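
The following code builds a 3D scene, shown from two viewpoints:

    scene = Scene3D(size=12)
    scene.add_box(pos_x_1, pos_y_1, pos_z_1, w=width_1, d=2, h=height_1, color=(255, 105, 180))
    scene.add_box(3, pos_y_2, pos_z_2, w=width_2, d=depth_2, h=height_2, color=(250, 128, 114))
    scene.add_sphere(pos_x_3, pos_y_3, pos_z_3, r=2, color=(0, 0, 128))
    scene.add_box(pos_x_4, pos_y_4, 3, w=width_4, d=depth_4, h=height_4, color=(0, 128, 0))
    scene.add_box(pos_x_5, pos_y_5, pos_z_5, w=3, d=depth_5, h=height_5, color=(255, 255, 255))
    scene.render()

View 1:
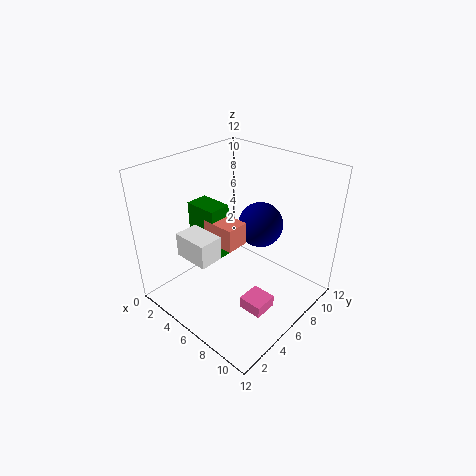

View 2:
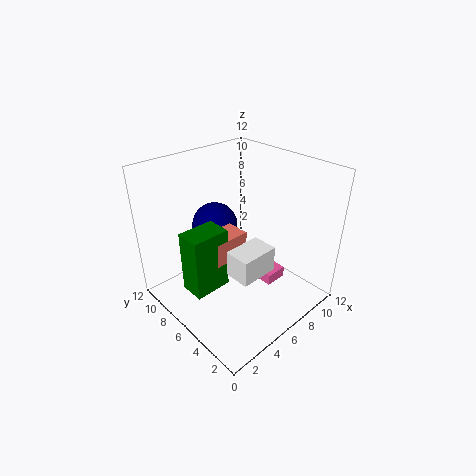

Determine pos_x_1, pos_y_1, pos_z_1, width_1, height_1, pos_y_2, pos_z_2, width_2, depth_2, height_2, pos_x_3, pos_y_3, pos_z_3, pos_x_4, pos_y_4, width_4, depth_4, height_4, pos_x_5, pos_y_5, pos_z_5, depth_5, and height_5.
pos_x_1 = 8, pos_y_1 = 4, pos_z_1 = 1, width_1 = 2, height_1 = 1, pos_y_2 = 5, pos_z_2 = 5, width_2 = 3, depth_2 = 2, height_2 = 2, pos_x_3 = 6, pos_y_3 = 9, pos_z_3 = 6, pos_x_4 = 1, pos_y_4 = 5, width_4 = 3, depth_4 = 2, height_4 = 5, pos_x_5 = 3, pos_y_5 = 2, pos_z_5 = 5, depth_5 = 2, height_5 = 2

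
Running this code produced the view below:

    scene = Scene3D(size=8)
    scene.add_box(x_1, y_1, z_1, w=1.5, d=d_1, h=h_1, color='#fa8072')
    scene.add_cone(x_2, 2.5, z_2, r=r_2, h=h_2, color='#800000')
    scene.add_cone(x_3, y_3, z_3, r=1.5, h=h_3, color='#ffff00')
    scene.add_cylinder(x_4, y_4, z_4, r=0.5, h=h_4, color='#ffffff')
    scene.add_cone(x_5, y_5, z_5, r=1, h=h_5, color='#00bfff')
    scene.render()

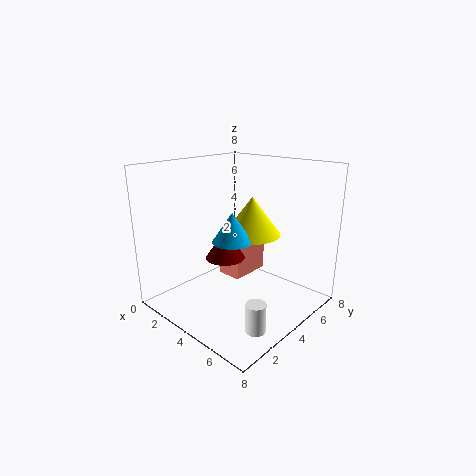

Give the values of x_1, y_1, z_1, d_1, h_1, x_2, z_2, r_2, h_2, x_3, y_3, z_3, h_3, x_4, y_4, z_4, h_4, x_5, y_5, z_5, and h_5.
x_1 = 2
y_1 = 4.5
z_1 = 1
d_1 = 2.5
h_1 = 2.5
x_2 = 4.5
z_2 = 3.5
r_2 = 1
h_2 = 1.5
x_3 = 5
y_3 = 4
z_3 = 4.5
h_3 = 2
x_4 = 7
y_4 = 2
z_4 = 0.5
h_4 = 1.5
x_5 = 5
y_5 = 2.5
z_5 = 4.5
h_5 = 1.5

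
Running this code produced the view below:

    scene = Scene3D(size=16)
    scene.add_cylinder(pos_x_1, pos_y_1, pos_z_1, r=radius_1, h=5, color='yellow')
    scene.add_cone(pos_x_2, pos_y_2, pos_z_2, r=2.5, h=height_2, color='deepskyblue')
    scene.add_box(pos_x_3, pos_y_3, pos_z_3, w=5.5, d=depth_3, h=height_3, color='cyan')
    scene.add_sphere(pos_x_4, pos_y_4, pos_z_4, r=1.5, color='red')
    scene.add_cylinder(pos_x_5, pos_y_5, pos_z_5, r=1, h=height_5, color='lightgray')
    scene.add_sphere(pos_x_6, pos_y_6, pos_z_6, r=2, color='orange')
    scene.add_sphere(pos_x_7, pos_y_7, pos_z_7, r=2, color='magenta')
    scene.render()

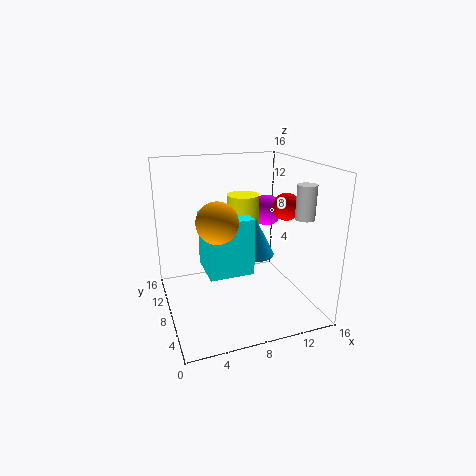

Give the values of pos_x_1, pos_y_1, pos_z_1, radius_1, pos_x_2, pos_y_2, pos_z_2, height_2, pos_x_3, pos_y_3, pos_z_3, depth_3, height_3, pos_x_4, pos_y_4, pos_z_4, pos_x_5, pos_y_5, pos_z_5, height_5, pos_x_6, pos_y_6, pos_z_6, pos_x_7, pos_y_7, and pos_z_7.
pos_x_1 = 10.5, pos_y_1 = 13, pos_z_1 = 6.5, radius_1 = 2, pos_x_2 = 11.5, pos_y_2 = 11.5, pos_z_2 = 4, height_2 = 5, pos_x_3 = 5, pos_y_3 = 9, pos_z_3 = 2.5, depth_3 = 5.5, height_3 = 7, pos_x_4 = 13, pos_y_4 = 6.5, pos_z_4 = 11.5, pos_x_5 = 13.5, pos_y_5 = 3.5, pos_z_5 = 11, height_5 = 3.5, pos_x_6 = 4.5, pos_y_6 = 4, pos_z_6 = 11.5, pos_x_7 = 14, pos_y_7 = 13.5, pos_z_7 = 9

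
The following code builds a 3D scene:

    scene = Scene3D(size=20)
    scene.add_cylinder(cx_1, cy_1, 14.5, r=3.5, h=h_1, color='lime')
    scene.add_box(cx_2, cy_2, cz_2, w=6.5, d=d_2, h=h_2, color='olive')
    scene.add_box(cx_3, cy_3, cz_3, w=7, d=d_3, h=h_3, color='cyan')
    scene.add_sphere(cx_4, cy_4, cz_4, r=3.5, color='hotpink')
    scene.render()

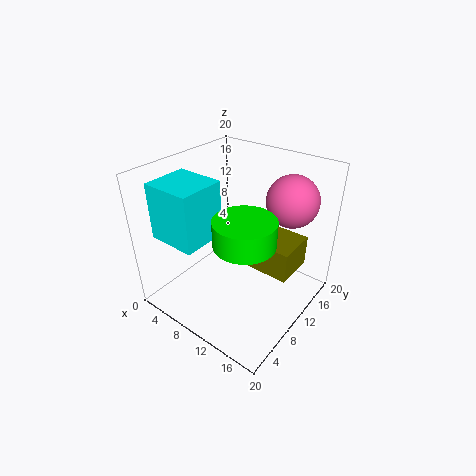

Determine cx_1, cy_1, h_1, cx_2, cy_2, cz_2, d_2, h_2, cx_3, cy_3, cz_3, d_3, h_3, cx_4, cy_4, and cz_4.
cx_1 = 15.5; cy_1 = 4; h_1 = 3; cx_2 = 10.5; cy_2 = 11.5; cz_2 = 4.5; d_2 = 6; h_2 = 4.5; cx_3 = 0.5; cy_3 = 3; cz_3 = 10; d_3 = 6.5; h_3 = 8; cx_4 = 15.5; cy_4 = 14.5; cz_4 = 15.5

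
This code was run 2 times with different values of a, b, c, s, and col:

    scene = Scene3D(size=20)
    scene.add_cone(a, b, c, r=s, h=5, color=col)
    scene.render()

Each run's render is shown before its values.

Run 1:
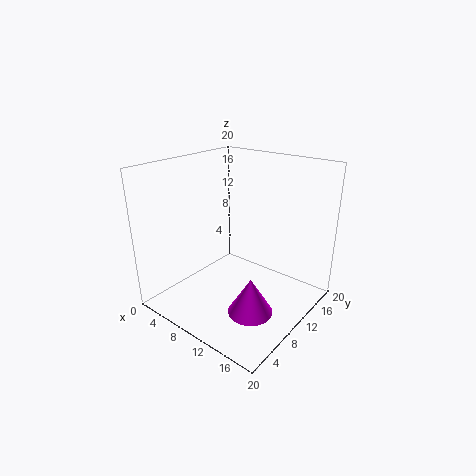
a = 14.5, b = 7, c = 1.5, s = 3, col = 'magenta'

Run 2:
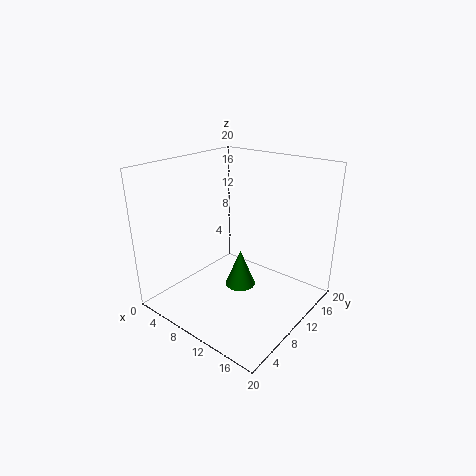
a = 12, b = 8, c = 4.5, s = 2, col = 'green'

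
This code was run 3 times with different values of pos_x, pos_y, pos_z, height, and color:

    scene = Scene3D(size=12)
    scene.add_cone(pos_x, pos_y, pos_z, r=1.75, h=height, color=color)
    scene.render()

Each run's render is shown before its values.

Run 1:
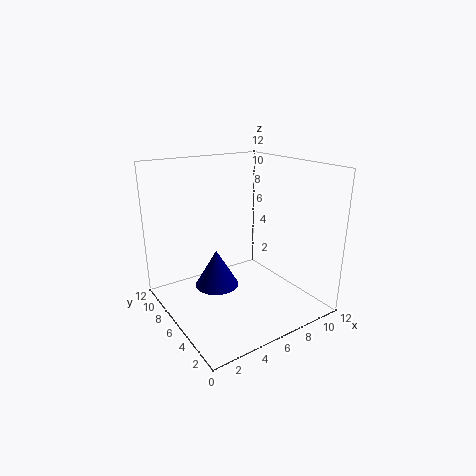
pos_x = 3.75; pos_y = 5.75; pos_z = 2.5; height = 3; color = 'navy'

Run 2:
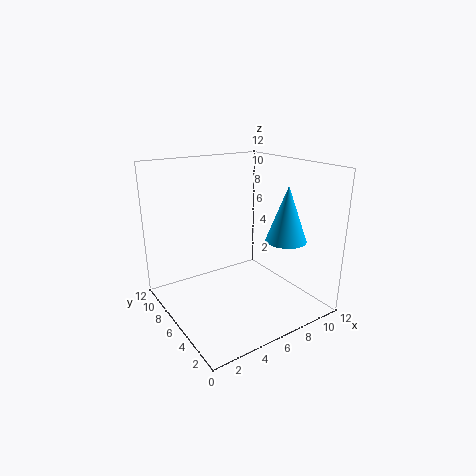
pos_x = 9.75; pos_y = 4.25; pos_z = 5.5; height = 4.75; color = 'deepskyblue'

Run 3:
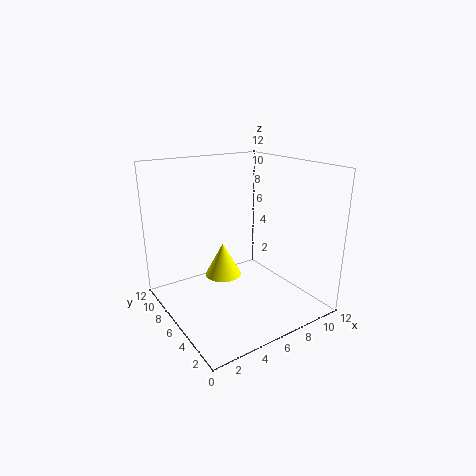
pos_x = 6.75; pos_y = 9.75; pos_z = 0.75; height = 3.25; color = 'yellow'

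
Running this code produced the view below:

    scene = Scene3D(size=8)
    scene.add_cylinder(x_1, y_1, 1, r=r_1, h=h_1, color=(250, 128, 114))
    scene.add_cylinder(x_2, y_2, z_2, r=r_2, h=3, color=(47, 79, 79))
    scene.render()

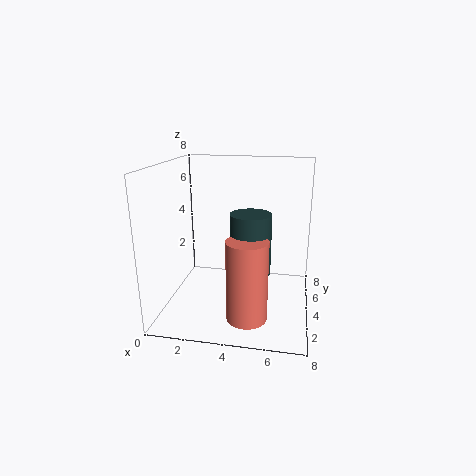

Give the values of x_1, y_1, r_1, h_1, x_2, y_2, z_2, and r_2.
x_1 = 5
y_1 = 1
r_1 = 1
h_1 = 4
x_2 = 5
y_2 = 2
z_2 = 3
r_2 = 1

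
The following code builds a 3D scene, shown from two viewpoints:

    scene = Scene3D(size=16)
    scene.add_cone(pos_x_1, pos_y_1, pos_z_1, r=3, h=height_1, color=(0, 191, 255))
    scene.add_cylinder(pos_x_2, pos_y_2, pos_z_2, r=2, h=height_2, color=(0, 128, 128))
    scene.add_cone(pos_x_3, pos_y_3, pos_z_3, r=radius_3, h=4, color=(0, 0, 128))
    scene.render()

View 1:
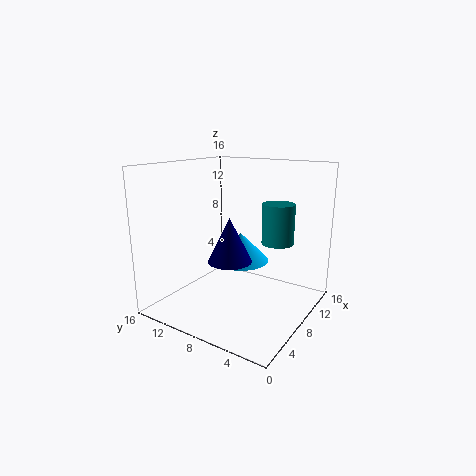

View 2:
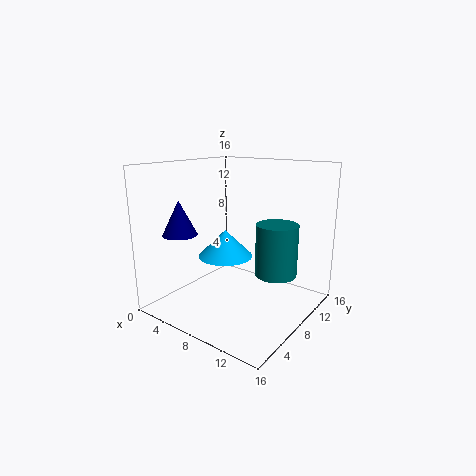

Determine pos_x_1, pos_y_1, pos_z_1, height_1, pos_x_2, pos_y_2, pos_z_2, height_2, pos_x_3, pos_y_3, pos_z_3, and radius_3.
pos_x_1 = 7, pos_y_1 = 7, pos_z_1 = 6, height_1 = 3, pos_x_2 = 14, pos_y_2 = 6, pos_z_2 = 6, height_2 = 5, pos_x_3 = 2, pos_y_3 = 5, pos_z_3 = 8, radius_3 = 2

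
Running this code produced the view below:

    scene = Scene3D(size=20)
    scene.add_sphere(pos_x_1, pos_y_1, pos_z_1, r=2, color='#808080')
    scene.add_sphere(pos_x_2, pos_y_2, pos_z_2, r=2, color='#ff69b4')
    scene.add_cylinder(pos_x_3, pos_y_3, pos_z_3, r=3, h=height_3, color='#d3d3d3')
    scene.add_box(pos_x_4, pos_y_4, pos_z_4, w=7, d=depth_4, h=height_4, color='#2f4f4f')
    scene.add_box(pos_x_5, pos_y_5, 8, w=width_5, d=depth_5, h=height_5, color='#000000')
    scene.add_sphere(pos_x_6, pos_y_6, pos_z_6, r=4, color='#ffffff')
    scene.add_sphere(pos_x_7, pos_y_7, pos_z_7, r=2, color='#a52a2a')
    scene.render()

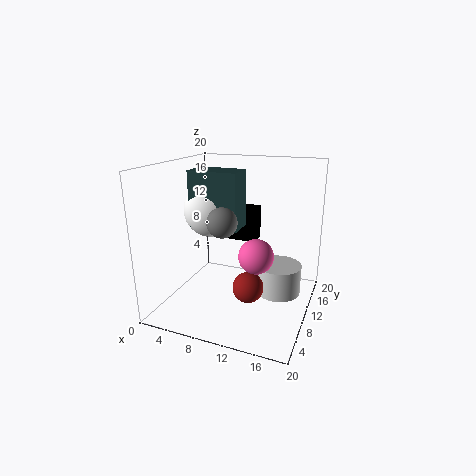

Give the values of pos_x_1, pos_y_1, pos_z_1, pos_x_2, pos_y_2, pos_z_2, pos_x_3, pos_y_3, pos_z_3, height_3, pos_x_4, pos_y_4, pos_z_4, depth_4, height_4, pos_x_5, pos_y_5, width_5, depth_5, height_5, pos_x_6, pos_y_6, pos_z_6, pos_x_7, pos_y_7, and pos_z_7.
pos_x_1 = 9
pos_y_1 = 7
pos_z_1 = 13
pos_x_2 = 15
pos_y_2 = 3
pos_z_2 = 11
pos_x_3 = 16
pos_y_3 = 10
pos_z_3 = 3
height_3 = 4
pos_x_4 = 3
pos_y_4 = 9
pos_z_4 = 11
depth_4 = 4
height_4 = 8
pos_x_5 = 6
pos_y_5 = 14
width_5 = 5
depth_5 = 3
height_5 = 5
pos_x_6 = 5
pos_y_6 = 12
pos_z_6 = 13
pos_x_7 = 13
pos_y_7 = 6
pos_z_7 = 5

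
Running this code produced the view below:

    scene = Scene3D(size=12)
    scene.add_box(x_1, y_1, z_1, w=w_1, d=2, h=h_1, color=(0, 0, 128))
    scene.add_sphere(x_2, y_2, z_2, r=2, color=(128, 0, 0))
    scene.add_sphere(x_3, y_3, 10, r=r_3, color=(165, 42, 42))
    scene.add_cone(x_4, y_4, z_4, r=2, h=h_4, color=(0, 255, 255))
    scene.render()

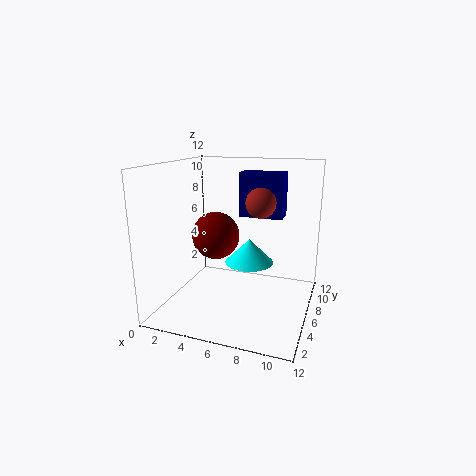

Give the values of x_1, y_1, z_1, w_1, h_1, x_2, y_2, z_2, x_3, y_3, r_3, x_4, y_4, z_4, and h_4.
x_1 = 5; y_1 = 9; z_1 = 7; w_1 = 4; h_1 = 4; x_2 = 4; y_2 = 6; z_2 = 6; x_3 = 9; y_3 = 2; r_3 = 1; x_4 = 7; y_4 = 6; z_4 = 4; h_4 = 2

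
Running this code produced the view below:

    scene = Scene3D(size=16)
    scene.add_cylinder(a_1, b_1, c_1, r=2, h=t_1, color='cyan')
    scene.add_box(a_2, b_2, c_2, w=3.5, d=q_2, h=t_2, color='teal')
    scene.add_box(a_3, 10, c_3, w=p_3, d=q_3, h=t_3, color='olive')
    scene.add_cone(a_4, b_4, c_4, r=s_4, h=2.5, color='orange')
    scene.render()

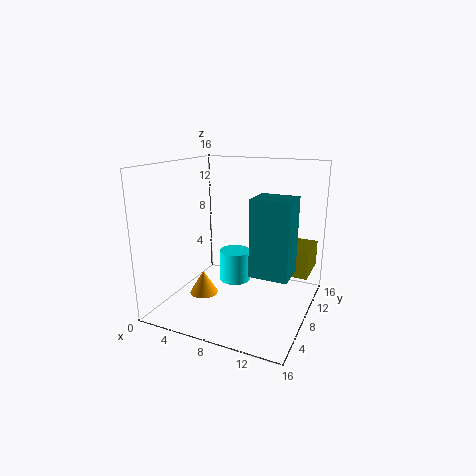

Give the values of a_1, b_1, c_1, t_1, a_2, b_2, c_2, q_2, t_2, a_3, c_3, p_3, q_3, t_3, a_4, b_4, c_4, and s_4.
a_1 = 5.5, b_1 = 12.5, c_1 = 0.5, t_1 = 4, a_2 = 12, b_2 = 1.5, c_2 = 7, q_2 = 3, t_2 = 7, a_3 = 10.5, c_3 = 3.5, p_3 = 5, q_3 = 5, t_3 = 3, a_4 = 5.5, b_4 = 4.5, c_4 = 2.5, s_4 = 1.5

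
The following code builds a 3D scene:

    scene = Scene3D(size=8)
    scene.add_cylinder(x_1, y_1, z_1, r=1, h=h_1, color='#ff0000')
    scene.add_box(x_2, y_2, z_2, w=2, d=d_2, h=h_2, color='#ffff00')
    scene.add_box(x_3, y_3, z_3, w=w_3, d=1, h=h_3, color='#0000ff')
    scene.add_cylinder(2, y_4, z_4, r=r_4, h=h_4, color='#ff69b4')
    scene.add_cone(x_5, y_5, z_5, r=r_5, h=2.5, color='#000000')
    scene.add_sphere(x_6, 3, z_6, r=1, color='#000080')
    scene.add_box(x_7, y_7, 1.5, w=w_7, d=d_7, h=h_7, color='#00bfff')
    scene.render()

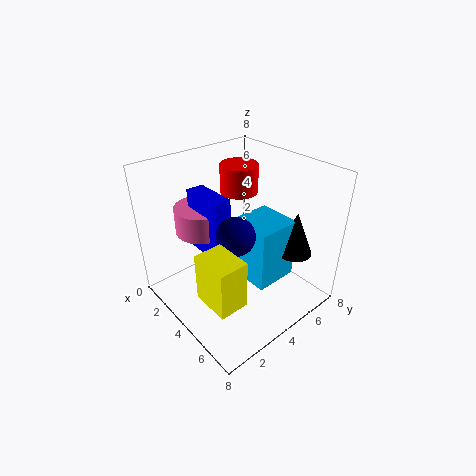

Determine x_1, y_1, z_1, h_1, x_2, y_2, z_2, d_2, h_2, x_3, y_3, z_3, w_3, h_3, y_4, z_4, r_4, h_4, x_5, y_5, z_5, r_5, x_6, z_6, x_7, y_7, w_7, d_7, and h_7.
x_1 = 3.5
y_1 = 4.5
z_1 = 6.5
h_1 = 1.5
x_2 = 5
y_2 = 0.5
z_2 = 2.5
d_2 = 1.5
h_2 = 2.5
x_3 = 1.5
y_3 = 2.5
z_3 = 3
w_3 = 2.5
h_3 = 3.5
y_4 = 3
z_4 = 4
r_4 = 1.5
h_4 = 1.5
x_5 = 6
y_5 = 6.5
z_5 = 3
r_5 = 1
x_6 = 5
z_6 = 5
x_7 = 3.5
y_7 = 4
w_7 = 2.5
d_7 = 2.5
h_7 = 3.5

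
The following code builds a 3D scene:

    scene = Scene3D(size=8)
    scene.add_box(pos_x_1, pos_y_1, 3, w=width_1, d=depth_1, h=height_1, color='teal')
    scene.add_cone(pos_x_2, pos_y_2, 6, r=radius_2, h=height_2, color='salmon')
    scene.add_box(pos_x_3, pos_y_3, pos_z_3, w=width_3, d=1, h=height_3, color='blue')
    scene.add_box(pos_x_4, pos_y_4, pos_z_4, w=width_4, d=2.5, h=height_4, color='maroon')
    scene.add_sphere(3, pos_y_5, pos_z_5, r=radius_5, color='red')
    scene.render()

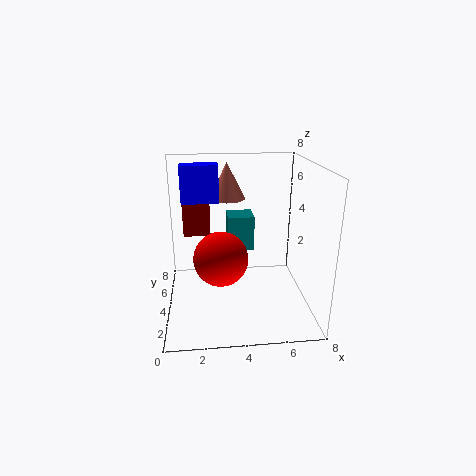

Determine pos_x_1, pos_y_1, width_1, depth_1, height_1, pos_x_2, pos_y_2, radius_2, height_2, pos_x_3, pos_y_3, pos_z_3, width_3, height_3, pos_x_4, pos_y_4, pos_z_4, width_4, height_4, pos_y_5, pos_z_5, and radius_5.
pos_x_1 = 3.5, pos_y_1 = 4.5, width_1 = 1.5, depth_1 = 1.5, height_1 = 2, pos_x_2 = 3.5, pos_y_2 = 5, radius_2 = 1, height_2 = 2, pos_x_3 = 1, pos_y_3 = 4, pos_z_3 = 6, width_3 = 2, height_3 = 2, pos_x_4 = 1, pos_y_4 = 4.5, pos_z_4 = 4, width_4 = 1.5, height_4 = 2.5, pos_y_5 = 3.5, pos_z_5 = 3, radius_5 = 1.5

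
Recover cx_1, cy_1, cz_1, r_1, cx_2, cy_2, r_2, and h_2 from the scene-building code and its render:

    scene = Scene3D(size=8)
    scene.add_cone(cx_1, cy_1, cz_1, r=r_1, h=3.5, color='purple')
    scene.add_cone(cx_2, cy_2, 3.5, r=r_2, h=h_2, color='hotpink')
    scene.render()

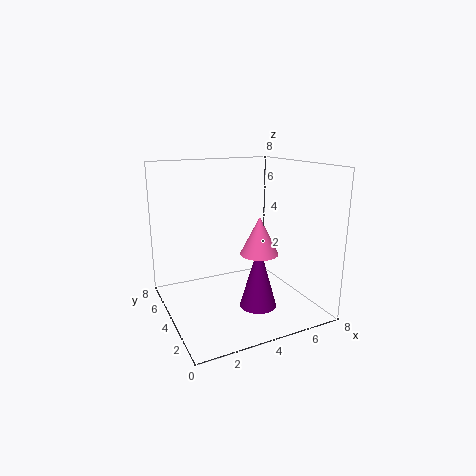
cx_1 = 4.5, cy_1 = 2.5, cz_1 = 0.5, r_1 = 1, cx_2 = 4.5, cy_2 = 2.5, r_2 = 1, h_2 = 2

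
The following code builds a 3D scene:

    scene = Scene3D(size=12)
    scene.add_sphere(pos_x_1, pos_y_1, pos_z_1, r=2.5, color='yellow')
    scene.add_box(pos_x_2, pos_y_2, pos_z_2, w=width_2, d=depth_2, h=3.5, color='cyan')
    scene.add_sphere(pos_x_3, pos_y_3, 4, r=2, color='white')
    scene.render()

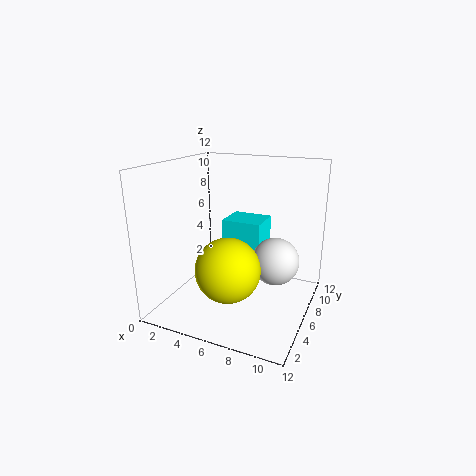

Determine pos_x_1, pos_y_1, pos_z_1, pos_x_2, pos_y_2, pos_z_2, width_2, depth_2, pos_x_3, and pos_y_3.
pos_x_1 = 6.5; pos_y_1 = 3; pos_z_1 = 4.5; pos_x_2 = 4; pos_y_2 = 7; pos_z_2 = 3.5; width_2 = 3.5; depth_2 = 3; pos_x_3 = 9; pos_y_3 = 7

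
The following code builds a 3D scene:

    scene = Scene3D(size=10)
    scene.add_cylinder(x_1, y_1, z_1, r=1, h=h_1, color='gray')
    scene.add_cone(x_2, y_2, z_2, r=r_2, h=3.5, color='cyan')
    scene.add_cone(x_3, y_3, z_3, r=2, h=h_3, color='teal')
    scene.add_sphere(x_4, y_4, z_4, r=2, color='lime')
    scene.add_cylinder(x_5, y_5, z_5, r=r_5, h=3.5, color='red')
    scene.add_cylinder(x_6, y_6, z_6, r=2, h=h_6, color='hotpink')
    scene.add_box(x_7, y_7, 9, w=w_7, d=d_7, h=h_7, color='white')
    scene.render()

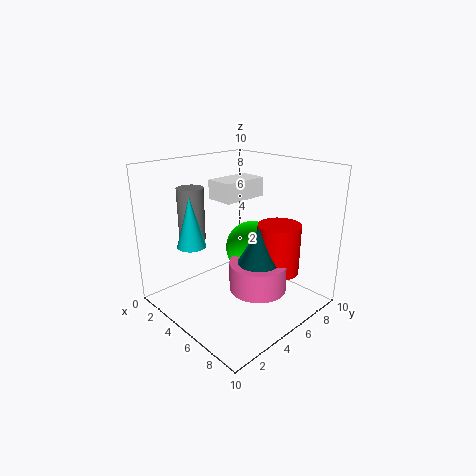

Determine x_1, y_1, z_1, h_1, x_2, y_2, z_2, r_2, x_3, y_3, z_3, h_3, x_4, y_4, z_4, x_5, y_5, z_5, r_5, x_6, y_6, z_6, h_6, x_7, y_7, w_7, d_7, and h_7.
x_1 = 1
y_1 = 4
z_1 = 4
h_1 = 4
x_2 = 3
y_2 = 2.5
z_2 = 4.5
r_2 = 1
x_3 = 6.5
y_3 = 5.5
z_3 = 2.5
h_3 = 3.5
x_4 = 4.5
y_4 = 7
z_4 = 3.5
x_5 = 7
y_5 = 7
z_5 = 2.5
r_5 = 1.5
x_6 = 6.5
y_6 = 5.5
z_6 = 1.5
h_6 = 2
x_7 = 7
y_7 = 1
w_7 = 1.5
d_7 = 2.5
h_7 = 1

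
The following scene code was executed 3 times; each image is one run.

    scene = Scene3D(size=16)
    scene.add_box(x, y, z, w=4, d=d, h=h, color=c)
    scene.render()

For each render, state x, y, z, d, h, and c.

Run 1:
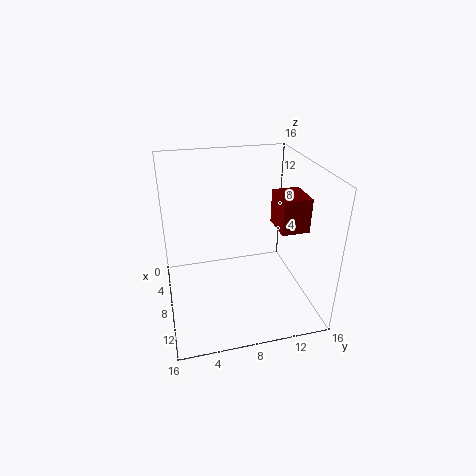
x = 5.25; y = 12.75; z = 8.25; d = 3.25; h = 4; c = 'maroon'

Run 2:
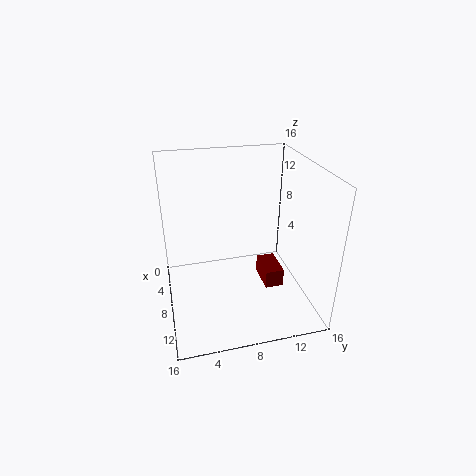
x = 4.25; y = 11.5; z = 0.5; d = 2.25; h = 2.25; c = 'maroon'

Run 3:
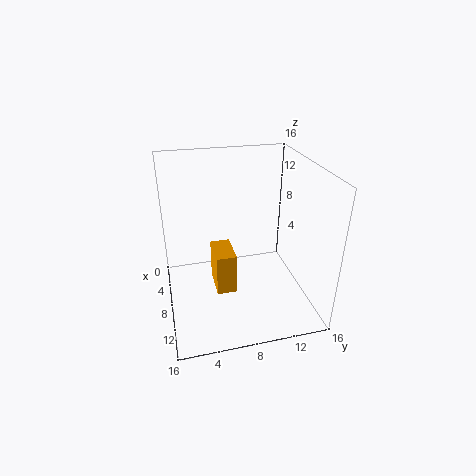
x = 5.5; y = 5.25; z = 1.75; d = 2.25; h = 4.75; c = 'orange'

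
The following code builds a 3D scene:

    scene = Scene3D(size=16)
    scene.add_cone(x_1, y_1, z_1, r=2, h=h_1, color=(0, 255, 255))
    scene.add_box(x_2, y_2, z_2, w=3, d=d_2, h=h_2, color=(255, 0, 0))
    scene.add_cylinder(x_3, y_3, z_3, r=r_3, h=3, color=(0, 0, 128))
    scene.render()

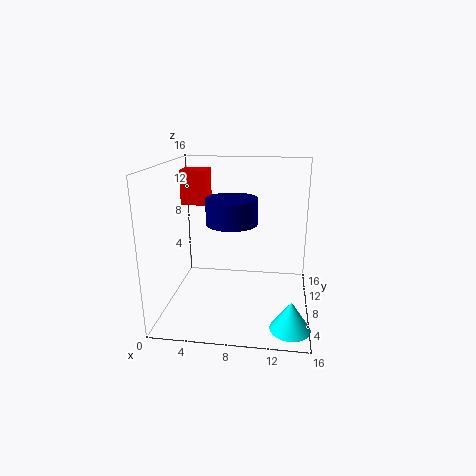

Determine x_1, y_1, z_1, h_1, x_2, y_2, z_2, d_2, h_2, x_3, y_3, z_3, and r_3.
x_1 = 14
y_1 = 2
z_1 = 1
h_1 = 3
x_2 = 1
y_2 = 10
z_2 = 11
d_2 = 3
h_2 = 4
x_3 = 7
y_3 = 10
z_3 = 9
r_3 = 3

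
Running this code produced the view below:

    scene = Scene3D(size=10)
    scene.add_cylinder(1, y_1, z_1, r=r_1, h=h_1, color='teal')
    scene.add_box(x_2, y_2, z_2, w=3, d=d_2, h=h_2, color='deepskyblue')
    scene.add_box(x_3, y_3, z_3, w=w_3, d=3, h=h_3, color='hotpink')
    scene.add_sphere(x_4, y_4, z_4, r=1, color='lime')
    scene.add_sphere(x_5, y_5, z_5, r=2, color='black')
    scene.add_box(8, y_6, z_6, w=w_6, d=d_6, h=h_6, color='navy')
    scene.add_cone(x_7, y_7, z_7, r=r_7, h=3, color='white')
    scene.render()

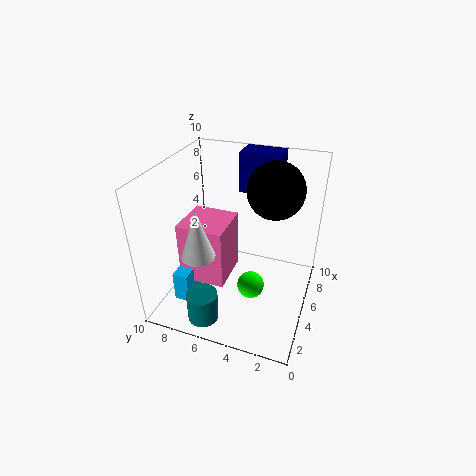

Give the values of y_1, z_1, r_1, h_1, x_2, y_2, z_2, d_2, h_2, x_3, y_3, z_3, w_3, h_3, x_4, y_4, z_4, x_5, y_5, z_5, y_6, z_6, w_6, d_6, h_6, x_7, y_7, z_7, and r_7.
y_1 = 6, z_1 = 1, r_1 = 1, h_1 = 2, x_2 = 1, y_2 = 7, z_2 = 2, d_2 = 1, h_2 = 2, x_3 = 2, y_3 = 5, z_3 = 3, w_3 = 3, h_3 = 4, x_4 = 5, y_4 = 4, z_4 = 1, x_5 = 7, y_5 = 3, z_5 = 8, y_6 = 3, z_6 = 7, w_6 = 2, d_6 = 3, h_6 = 3, x_7 = 1, y_7 = 6, z_7 = 6, r_7 = 1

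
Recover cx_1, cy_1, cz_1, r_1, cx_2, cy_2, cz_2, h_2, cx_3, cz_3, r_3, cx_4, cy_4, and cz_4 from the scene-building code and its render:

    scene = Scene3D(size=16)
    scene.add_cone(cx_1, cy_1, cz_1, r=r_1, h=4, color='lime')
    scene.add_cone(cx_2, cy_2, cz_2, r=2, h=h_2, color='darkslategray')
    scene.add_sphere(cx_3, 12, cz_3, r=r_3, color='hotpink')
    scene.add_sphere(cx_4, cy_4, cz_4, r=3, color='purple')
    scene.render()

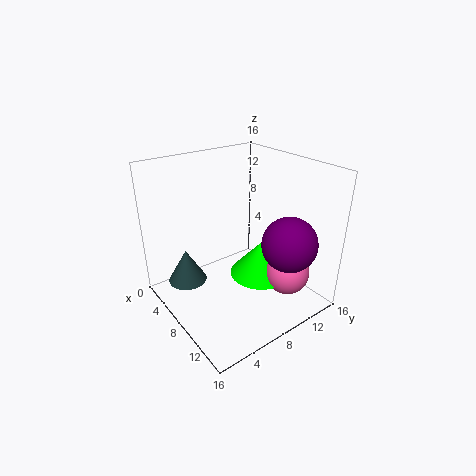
cx_1 = 9
cy_1 = 10.5
cz_1 = 3
r_1 = 3.5
cx_2 = 7
cy_2 = 2
cz_2 = 4.5
h_2 = 3.5
cx_3 = 12
cz_3 = 4
r_3 = 2.5
cx_4 = 12.5
cy_4 = 11.5
cz_4 = 8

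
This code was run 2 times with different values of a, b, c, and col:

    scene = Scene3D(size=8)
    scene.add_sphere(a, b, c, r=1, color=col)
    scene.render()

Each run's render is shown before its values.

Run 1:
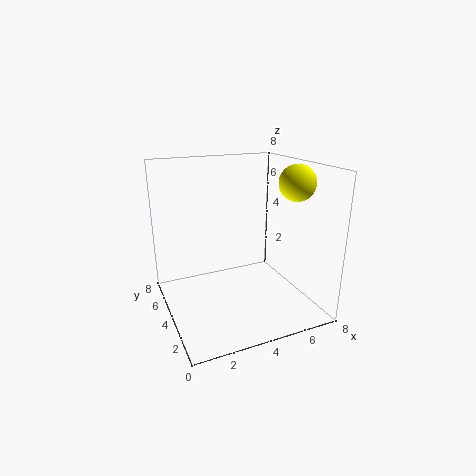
a = 7; b = 3; c = 7; col = 'yellow'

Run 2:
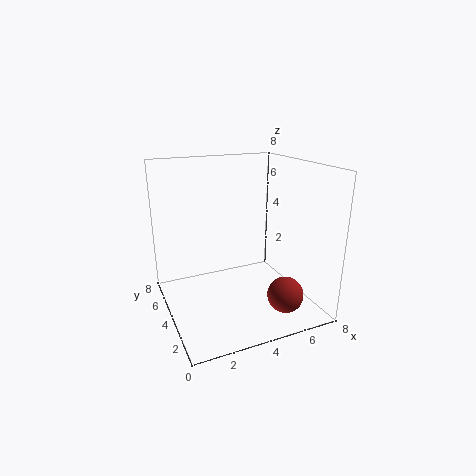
a = 6; b = 2; c = 1; col = 'brown'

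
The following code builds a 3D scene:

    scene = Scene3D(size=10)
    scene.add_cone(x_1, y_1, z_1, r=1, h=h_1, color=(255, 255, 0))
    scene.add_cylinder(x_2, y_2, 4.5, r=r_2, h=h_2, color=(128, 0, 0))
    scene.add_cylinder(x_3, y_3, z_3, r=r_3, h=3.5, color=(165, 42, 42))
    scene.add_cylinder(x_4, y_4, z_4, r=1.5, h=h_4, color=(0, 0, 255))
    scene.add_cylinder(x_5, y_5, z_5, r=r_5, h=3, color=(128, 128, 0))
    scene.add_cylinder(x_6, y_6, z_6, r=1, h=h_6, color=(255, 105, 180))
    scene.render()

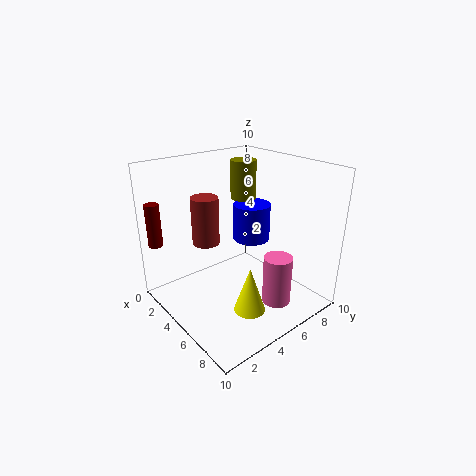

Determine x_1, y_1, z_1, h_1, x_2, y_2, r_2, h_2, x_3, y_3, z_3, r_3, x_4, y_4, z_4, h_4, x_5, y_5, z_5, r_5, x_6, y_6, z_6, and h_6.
x_1 = 8; y_1 = 3.5; z_1 = 1.5; h_1 = 3; x_2 = 1.5; y_2 = 0.5; r_2 = 0.5; h_2 = 3; x_3 = 2.5; y_3 = 4; z_3 = 4; r_3 = 1; x_4 = 2.5; y_4 = 8.5; z_4 = 3; h_4 = 3; x_5 = 2; y_5 = 8; z_5 = 6.5; r_5 = 1; x_6 = 7.5; y_6 = 6.5; z_6 = 0.5; h_6 = 3.5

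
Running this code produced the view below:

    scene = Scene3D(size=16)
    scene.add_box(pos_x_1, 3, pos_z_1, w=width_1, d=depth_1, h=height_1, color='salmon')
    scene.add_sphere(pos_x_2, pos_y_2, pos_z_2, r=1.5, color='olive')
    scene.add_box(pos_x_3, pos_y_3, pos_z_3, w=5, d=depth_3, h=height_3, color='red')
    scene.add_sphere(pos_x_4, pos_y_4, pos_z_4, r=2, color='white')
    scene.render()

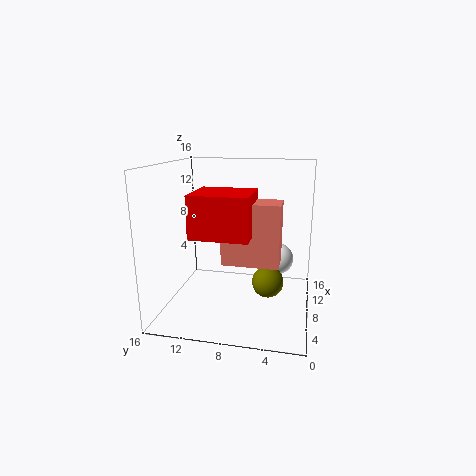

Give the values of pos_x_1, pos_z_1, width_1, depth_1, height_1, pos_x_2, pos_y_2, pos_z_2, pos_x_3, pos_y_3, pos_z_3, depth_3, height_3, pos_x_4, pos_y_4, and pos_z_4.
pos_x_1 = 2.5, pos_z_1 = 7, width_1 = 3, depth_1 = 5.5, height_1 = 6, pos_x_2 = 3, pos_y_2 = 4, pos_z_2 = 5.5, pos_x_3 = 0.5, pos_y_3 = 5.5, pos_z_3 = 10, depth_3 = 5.5, height_3 = 4, pos_x_4 = 14, pos_y_4 = 4, pos_z_4 = 3.5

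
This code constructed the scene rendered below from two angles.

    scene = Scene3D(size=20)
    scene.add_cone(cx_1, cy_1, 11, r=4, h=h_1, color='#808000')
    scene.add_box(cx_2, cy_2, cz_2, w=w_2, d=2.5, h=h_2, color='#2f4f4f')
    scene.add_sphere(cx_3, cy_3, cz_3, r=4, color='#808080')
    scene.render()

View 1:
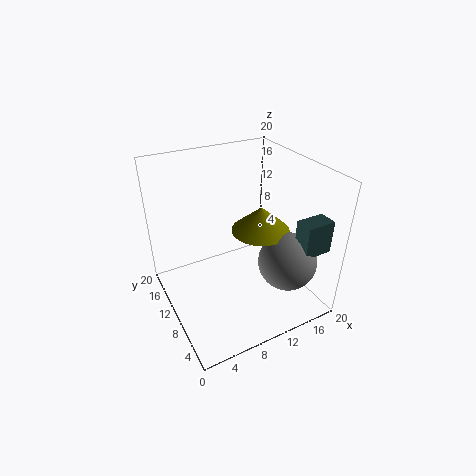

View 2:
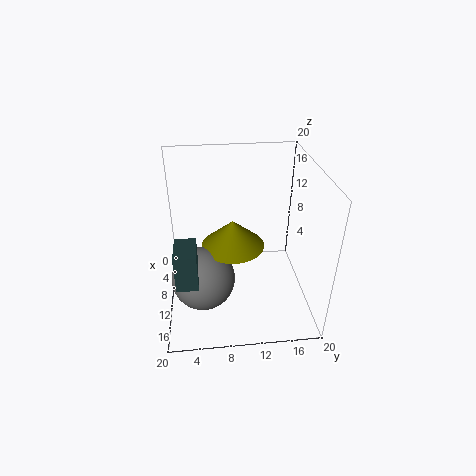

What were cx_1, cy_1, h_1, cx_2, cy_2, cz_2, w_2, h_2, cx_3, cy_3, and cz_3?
cx_1 = 13; cy_1 = 9; h_1 = 3.5; cx_2 = 15.5; cy_2 = 2; cz_2 = 9.5; w_2 = 4; h_2 = 4.5; cx_3 = 15; cy_3 = 5; cz_3 = 7.5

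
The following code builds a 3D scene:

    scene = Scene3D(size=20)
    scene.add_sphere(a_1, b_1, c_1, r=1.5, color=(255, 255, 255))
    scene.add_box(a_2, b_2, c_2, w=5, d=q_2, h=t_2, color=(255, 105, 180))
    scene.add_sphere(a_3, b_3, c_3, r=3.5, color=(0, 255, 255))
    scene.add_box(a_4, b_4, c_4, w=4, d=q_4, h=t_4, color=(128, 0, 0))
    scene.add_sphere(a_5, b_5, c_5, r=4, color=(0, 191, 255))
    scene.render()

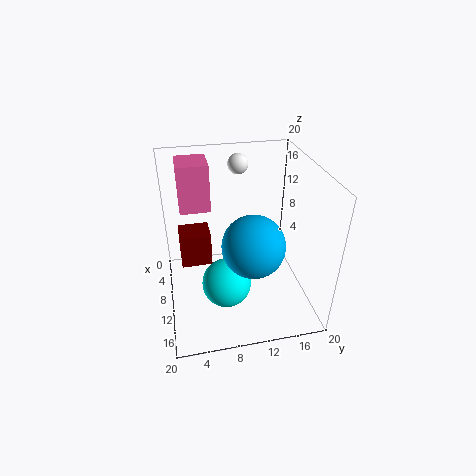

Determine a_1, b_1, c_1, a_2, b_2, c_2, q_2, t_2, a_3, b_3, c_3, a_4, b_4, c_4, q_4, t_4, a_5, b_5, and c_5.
a_1 = 3
b_1 = 11.5
c_1 = 18
a_2 = 0.5
b_2 = 2.5
c_2 = 12
q_2 = 4.5
t_2 = 7
a_3 = 11.5
b_3 = 8
c_3 = 3.5
a_4 = 4
b_4 = 2
c_4 = 4.5
q_4 = 4.5
t_4 = 5
a_5 = 14.5
b_5 = 11
c_5 = 11.5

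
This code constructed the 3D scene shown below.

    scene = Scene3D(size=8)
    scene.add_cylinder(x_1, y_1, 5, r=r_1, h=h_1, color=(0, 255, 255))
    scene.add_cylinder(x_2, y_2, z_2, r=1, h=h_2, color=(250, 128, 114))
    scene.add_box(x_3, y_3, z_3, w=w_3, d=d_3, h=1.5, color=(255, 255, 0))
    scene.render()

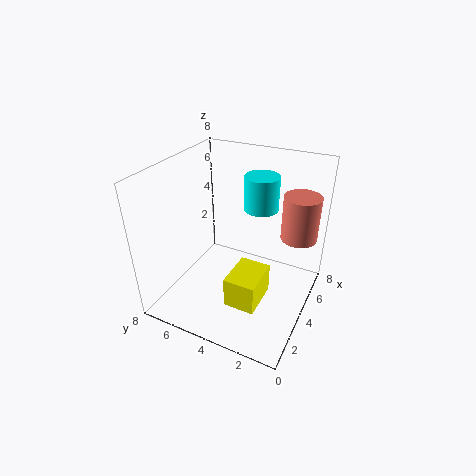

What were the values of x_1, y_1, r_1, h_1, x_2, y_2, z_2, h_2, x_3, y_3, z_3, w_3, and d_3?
x_1 = 6
y_1 = 3.5
r_1 = 1
h_1 = 2
x_2 = 5.5
y_2 = 1
z_2 = 4
h_2 = 2.5
x_3 = 0.5
y_3 = 1.5
z_3 = 2.5
w_3 = 2
d_3 = 1.5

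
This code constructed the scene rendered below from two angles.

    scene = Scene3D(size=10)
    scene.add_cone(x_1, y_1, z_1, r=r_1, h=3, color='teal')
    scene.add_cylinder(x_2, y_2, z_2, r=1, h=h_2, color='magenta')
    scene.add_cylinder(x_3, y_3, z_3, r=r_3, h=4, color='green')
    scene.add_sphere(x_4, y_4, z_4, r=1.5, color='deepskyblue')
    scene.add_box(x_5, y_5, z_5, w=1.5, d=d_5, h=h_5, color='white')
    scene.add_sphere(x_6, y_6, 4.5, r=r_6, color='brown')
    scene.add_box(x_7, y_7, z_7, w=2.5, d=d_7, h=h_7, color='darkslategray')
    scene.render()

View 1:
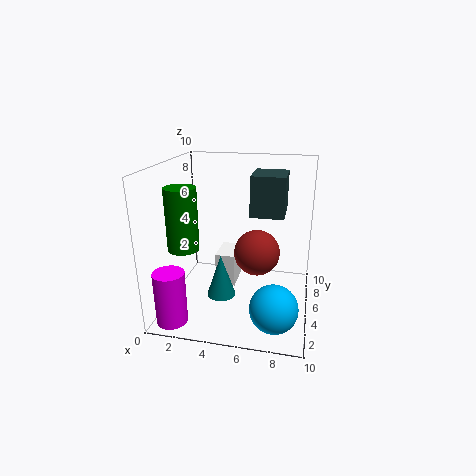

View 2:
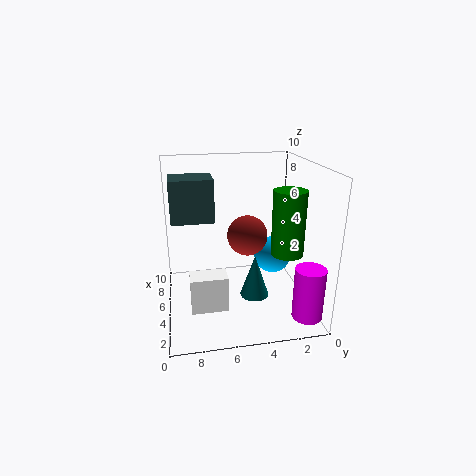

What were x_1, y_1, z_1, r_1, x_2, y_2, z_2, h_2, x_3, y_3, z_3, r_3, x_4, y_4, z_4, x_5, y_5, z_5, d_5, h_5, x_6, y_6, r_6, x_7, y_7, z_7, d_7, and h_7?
x_1 = 4, y_1 = 4, z_1 = 1, r_1 = 1, x_2 = 1.5, y_2 = 1, z_2 = 0.5, h_2 = 3.5, x_3 = 2, y_3 = 2.5, z_3 = 5, r_3 = 1, x_4 = 8, y_4 = 1.5, z_4 = 2, x_5 = 3, y_5 = 6, z_5 = 0.5, d_5 = 2.5, h_5 = 2.5, x_6 = 6.5, y_6 = 4, r_6 = 1.5, x_7 = 5.5, y_7 = 6.5, z_7 = 6, d_7 = 3, h_7 = 3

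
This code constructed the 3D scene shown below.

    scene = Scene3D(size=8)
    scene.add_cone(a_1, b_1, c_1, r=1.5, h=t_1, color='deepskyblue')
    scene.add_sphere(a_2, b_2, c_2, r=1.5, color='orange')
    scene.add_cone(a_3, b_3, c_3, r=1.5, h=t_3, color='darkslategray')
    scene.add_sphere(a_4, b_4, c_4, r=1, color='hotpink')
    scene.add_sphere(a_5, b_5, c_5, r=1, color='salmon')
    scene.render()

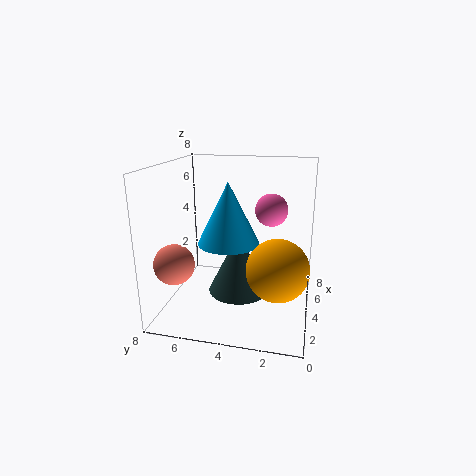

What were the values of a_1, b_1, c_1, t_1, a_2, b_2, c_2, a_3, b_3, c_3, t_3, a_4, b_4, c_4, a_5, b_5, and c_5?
a_1 = 2; b_1 = 4; c_1 = 4.5; t_1 = 3; a_2 = 1.5; b_2 = 1.5; c_2 = 3.5; a_3 = 2; b_3 = 3.5; c_3 = 2; t_3 = 3; a_4 = 6.5; b_4 = 2.5; c_4 = 5; a_5 = 1; b_5 = 6.5; c_5 = 3.5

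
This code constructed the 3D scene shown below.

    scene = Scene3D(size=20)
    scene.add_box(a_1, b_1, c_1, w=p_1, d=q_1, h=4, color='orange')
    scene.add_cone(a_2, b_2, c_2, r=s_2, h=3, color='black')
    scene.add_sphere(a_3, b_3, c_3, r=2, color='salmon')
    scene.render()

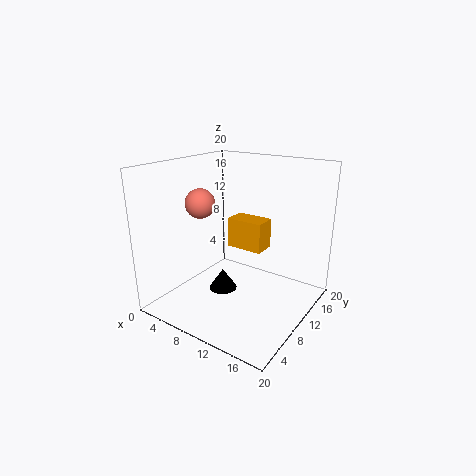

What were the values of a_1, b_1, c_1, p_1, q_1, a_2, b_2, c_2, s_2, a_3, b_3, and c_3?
a_1 = 9
b_1 = 9
c_1 = 9
p_1 = 5
q_1 = 3
a_2 = 8
b_2 = 9
c_2 = 2
s_2 = 2
a_3 = 6
b_3 = 7
c_3 = 15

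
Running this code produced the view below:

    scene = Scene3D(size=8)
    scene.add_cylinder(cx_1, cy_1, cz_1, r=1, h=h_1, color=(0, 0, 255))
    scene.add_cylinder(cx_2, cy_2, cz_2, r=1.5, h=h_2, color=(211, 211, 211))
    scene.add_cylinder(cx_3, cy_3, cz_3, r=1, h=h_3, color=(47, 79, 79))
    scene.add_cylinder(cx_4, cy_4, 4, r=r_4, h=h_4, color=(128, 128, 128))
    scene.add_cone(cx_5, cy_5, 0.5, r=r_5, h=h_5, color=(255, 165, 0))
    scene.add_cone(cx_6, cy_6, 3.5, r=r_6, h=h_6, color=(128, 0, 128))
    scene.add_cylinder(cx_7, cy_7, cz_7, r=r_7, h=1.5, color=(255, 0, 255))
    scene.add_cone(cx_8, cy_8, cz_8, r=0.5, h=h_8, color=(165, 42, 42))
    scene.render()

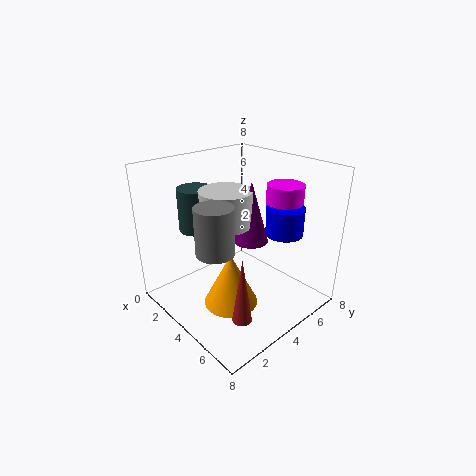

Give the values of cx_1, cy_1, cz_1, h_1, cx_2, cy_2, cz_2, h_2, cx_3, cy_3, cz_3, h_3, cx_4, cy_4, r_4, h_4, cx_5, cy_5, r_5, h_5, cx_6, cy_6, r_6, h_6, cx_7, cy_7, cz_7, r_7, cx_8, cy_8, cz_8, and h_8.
cx_1 = 6
cy_1 = 5.5
cz_1 = 4.5
h_1 = 1.5
cx_2 = 3
cy_2 = 4
cz_2 = 4.5
h_2 = 2
cx_3 = 1.5
cy_3 = 3
cz_3 = 4
h_3 = 2.5
cx_4 = 4.5
cy_4 = 2
r_4 = 1
h_4 = 2.5
cx_5 = 4.5
cy_5 = 3
r_5 = 1.5
h_5 = 3
cx_6 = 4
cy_6 = 5
r_6 = 1
h_6 = 3.5
cx_7 = 5.5
cy_7 = 6
cz_7 = 5.5
r_7 = 1
cx_8 = 6.5
cy_8 = 2
cz_8 = 1
h_8 = 3.5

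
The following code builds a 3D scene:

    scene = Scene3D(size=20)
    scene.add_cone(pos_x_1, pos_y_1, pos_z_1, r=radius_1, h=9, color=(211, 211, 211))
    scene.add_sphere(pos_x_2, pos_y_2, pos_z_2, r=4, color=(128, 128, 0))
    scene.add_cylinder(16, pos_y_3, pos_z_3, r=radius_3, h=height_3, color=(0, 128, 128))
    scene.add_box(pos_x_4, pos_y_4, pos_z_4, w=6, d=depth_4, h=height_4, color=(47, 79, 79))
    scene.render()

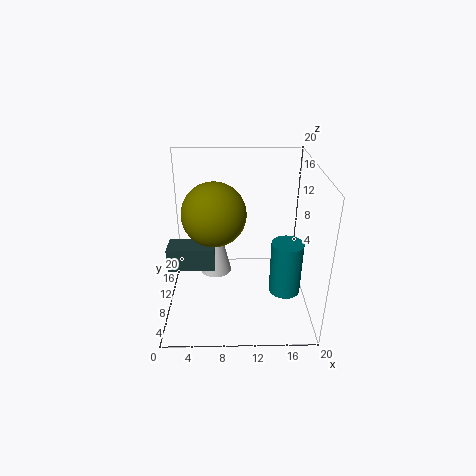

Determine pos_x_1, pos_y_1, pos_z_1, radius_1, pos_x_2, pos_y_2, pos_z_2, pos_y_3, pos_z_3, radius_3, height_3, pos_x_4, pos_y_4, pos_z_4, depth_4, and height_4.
pos_x_1 = 7; pos_y_1 = 7; pos_z_1 = 7; radius_1 = 2; pos_x_2 = 7; pos_y_2 = 7; pos_z_2 = 15; pos_y_3 = 5; pos_z_3 = 5; radius_3 = 2; height_3 = 7; pos_x_4 = 1; pos_y_4 = 5; pos_z_4 = 8; depth_4 = 3; height_4 = 3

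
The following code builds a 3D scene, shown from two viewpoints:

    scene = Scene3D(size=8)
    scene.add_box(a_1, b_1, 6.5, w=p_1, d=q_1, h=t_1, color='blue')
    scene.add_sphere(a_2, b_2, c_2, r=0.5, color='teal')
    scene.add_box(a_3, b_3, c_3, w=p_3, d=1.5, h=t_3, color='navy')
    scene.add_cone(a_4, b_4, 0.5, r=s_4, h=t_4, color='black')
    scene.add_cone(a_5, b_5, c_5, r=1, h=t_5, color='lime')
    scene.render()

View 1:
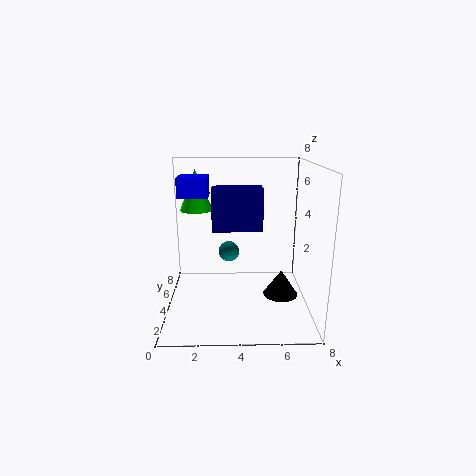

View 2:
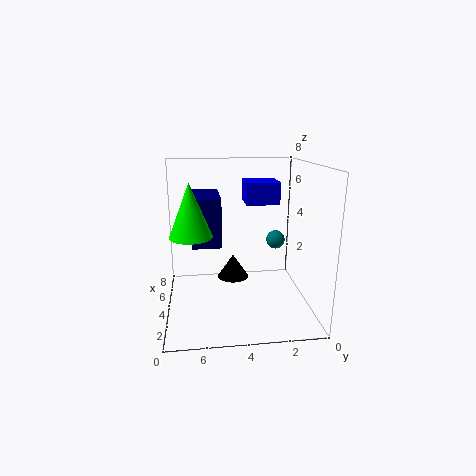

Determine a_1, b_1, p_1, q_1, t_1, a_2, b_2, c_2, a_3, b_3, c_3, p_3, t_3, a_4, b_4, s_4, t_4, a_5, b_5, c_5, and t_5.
a_1 = 1, b_1 = 2.5, p_1 = 1.5, q_1 = 1.5, t_1 = 1, a_2 = 3.5, b_2 = 2, c_2 = 4, a_3 = 2.5, b_3 = 5, c_3 = 4, p_3 = 3, t_3 = 2.5, a_4 = 6.5, b_4 = 4, s_4 = 1, t_4 = 1.5, a_5 = 1.5, b_5 = 6.5, c_5 = 5, t_5 = 2.5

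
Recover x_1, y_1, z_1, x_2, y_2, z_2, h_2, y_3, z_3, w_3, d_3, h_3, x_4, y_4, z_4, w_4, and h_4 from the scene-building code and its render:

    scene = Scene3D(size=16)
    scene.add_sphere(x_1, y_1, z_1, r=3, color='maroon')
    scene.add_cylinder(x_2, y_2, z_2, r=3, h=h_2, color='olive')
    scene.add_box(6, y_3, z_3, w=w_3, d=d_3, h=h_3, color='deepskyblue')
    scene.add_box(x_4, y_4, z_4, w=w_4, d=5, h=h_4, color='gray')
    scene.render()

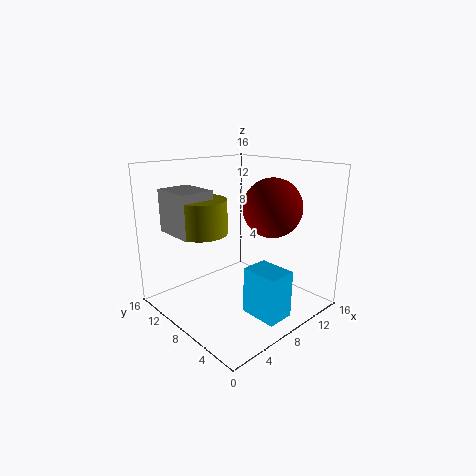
x_1 = 9, y_1 = 4, z_1 = 12, x_2 = 6, y_2 = 12, z_2 = 8, h_2 = 4, y_3 = 1, z_3 = 1, w_3 = 3, d_3 = 4, h_3 = 5, x_4 = 3, y_4 = 11, z_4 = 8, w_4 = 4, h_4 = 5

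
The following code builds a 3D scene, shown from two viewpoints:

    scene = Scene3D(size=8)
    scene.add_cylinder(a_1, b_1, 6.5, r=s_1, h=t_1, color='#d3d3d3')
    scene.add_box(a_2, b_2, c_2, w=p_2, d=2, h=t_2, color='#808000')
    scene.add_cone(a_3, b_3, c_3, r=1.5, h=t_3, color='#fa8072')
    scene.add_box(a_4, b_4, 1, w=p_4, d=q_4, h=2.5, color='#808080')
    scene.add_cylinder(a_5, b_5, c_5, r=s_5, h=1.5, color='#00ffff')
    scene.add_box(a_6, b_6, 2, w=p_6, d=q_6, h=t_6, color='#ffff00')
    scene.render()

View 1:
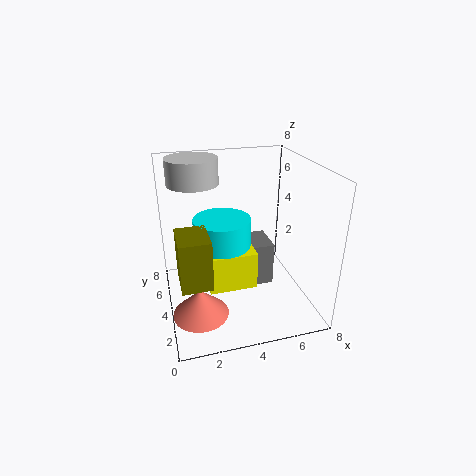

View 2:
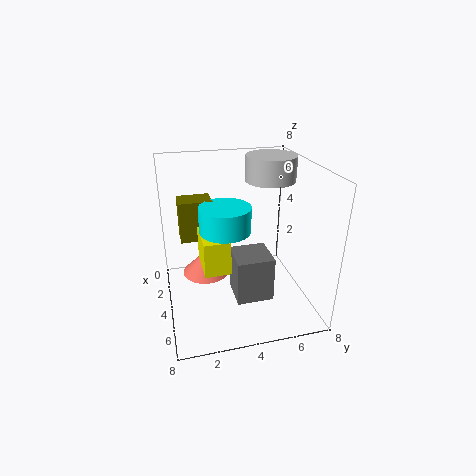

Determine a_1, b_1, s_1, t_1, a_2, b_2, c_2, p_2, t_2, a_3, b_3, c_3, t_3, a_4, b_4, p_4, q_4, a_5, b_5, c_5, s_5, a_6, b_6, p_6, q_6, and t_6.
a_1 = 2
b_1 = 6.5
s_1 = 1.5
t_1 = 1.5
a_2 = 0.5
b_2 = 1
c_2 = 3
p_2 = 1.5
t_2 = 2.5
a_3 = 1.5
b_3 = 2.5
c_3 = 0.5
t_3 = 1.5
a_4 = 4
b_4 = 3.5
p_4 = 2
q_4 = 2
a_5 = 3
b_5 = 3.5
c_5 = 4
s_5 = 1.5
a_6 = 2
b_6 = 2
p_6 = 2.5
q_6 = 1.5
t_6 = 2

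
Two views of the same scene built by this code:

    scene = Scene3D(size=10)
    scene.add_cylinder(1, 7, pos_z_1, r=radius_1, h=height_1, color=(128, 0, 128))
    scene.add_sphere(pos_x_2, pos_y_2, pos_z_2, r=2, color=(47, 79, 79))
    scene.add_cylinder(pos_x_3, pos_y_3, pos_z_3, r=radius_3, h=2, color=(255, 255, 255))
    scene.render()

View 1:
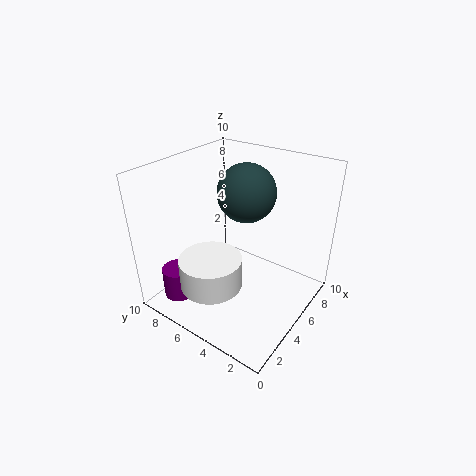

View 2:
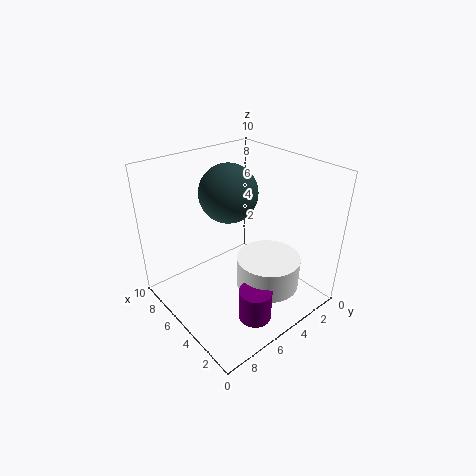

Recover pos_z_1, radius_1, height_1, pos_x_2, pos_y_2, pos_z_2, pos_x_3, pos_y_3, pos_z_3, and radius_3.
pos_z_1 = 2
radius_1 = 1
height_1 = 2
pos_x_2 = 6
pos_y_2 = 5
pos_z_2 = 8
pos_x_3 = 2
pos_y_3 = 5
pos_z_3 = 3
radius_3 = 2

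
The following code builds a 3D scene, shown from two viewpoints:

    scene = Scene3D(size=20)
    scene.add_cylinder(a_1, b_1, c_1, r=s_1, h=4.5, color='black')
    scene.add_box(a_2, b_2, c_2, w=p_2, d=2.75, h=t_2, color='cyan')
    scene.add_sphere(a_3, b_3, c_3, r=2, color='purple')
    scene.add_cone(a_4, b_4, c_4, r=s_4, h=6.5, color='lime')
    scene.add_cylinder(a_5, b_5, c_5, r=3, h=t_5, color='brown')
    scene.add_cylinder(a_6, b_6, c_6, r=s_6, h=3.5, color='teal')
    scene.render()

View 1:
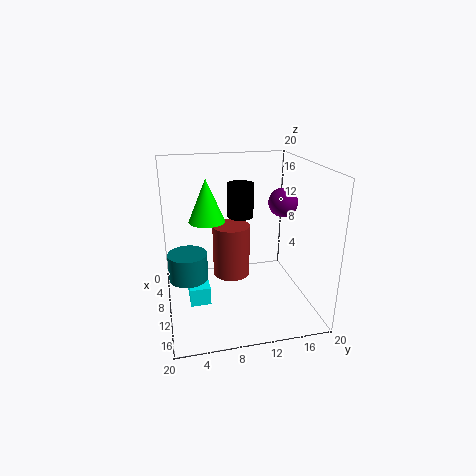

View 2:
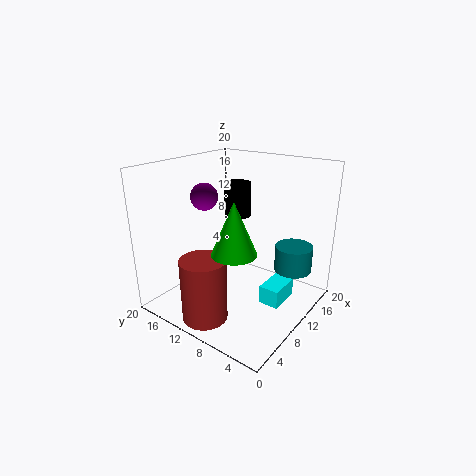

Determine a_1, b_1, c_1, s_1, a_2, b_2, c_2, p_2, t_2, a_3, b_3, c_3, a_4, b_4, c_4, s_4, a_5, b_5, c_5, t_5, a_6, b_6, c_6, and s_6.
a_1 = 10.25
b_1 = 10.25
c_1 = 13.25
s_1 = 1.75
a_2 = 8.75
b_2 = 2.75
c_2 = 2
p_2 = 4.5
t_2 = 2.5
a_3 = 10.25
b_3 = 16.25
c_3 = 14.75
a_4 = 4.5
b_4 = 6.5
c_4 = 10.75
s_4 = 2.75
a_5 = 3.25
b_5 = 10.5
c_5 = 0.75
t_5 = 8.5
a_6 = 12.75
b_6 = 2.75
c_6 = 6.25
s_6 = 2.5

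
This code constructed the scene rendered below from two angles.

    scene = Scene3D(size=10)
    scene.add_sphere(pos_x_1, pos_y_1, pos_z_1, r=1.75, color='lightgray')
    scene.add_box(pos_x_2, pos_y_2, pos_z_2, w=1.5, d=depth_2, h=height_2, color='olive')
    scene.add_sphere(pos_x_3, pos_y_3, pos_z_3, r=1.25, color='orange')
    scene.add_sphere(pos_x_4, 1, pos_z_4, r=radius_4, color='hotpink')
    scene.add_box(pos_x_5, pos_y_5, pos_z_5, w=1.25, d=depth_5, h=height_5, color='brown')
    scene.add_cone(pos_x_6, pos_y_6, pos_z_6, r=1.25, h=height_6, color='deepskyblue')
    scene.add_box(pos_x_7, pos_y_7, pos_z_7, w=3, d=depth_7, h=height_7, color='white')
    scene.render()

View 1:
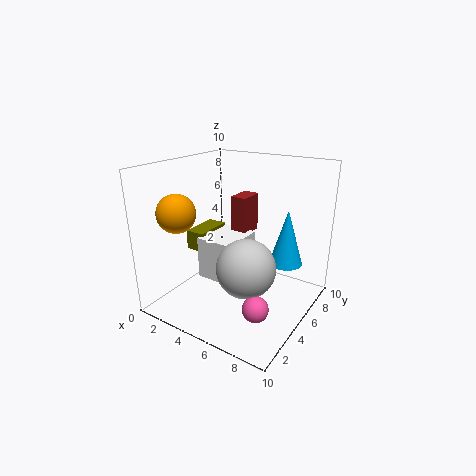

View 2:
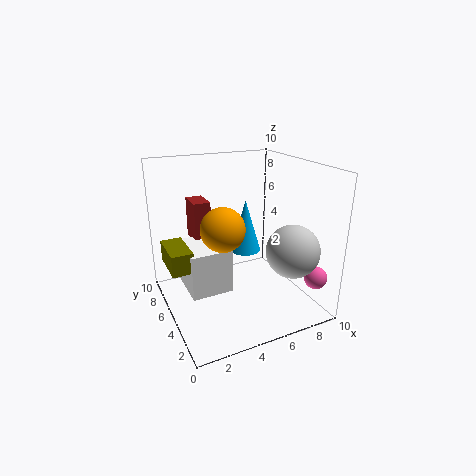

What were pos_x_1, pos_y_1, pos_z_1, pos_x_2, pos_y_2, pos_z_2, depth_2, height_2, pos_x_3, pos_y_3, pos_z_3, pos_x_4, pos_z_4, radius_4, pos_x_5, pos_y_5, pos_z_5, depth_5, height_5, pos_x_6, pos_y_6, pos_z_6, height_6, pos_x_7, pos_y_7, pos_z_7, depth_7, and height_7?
pos_x_1 = 7.5, pos_y_1 = 2, pos_z_1 = 4.75, pos_x_2 = 0.25, pos_y_2 = 5, pos_z_2 = 3, depth_2 = 3, height_2 = 1.5, pos_x_3 = 2.5, pos_y_3 = 1.75, pos_z_3 = 7.25, pos_x_4 = 8.75, pos_z_4 = 3, radius_4 = 0.75, pos_x_5 = 2.75, pos_y_5 = 7.5, pos_z_5 = 4, depth_5 = 2, height_5 = 3, pos_x_6 = 7.25, pos_y_6 = 8.25, pos_z_6 = 2.25, height_6 = 4.25, pos_x_7 = 1.5, pos_y_7 = 4.75, pos_z_7 = 1, depth_7 = 3.5, height_7 = 3.25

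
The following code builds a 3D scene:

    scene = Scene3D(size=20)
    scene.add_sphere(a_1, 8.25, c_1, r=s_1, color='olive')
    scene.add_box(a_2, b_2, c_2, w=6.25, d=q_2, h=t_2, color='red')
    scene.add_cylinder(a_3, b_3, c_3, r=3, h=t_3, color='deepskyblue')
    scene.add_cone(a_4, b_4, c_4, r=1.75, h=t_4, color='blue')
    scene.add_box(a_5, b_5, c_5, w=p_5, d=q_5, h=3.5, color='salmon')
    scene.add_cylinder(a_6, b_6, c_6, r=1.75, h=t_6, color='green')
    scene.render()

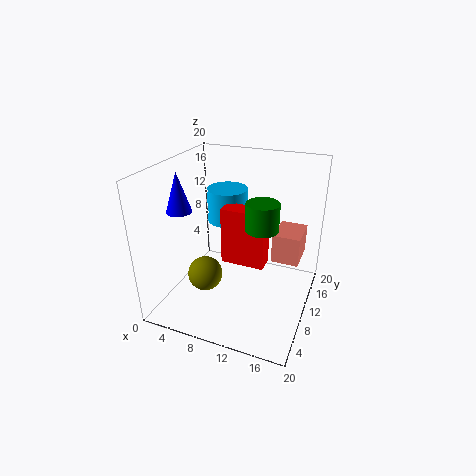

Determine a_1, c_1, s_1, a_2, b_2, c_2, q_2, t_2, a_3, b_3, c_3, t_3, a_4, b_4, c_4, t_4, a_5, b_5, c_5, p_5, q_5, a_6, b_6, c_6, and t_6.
a_1 = 5.5; c_1 = 4; s_1 = 2.5; a_2 = 7.5; b_2 = 9.75; c_2 = 5.75; q_2 = 2.75; t_2 = 8.25; a_3 = 6.5; b_3 = 14.5; c_3 = 10.25; t_3 = 5; a_4 = 2.5; b_4 = 7.5; c_4 = 13.75; t_4 = 5.5; a_5 = 16; b_5 = 5.75; c_5 = 10.25; p_5 = 3.25; q_5 = 4.25; a_6 = 15.75; b_6 = 2.5; c_6 = 16; t_6 = 3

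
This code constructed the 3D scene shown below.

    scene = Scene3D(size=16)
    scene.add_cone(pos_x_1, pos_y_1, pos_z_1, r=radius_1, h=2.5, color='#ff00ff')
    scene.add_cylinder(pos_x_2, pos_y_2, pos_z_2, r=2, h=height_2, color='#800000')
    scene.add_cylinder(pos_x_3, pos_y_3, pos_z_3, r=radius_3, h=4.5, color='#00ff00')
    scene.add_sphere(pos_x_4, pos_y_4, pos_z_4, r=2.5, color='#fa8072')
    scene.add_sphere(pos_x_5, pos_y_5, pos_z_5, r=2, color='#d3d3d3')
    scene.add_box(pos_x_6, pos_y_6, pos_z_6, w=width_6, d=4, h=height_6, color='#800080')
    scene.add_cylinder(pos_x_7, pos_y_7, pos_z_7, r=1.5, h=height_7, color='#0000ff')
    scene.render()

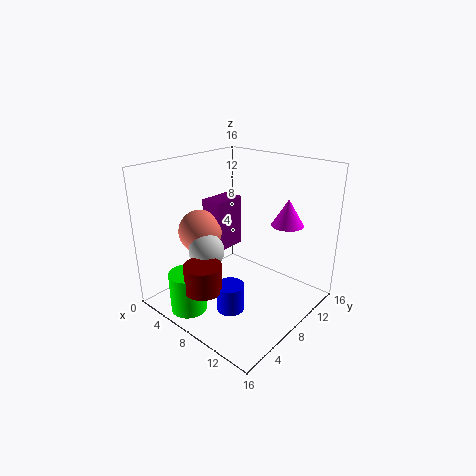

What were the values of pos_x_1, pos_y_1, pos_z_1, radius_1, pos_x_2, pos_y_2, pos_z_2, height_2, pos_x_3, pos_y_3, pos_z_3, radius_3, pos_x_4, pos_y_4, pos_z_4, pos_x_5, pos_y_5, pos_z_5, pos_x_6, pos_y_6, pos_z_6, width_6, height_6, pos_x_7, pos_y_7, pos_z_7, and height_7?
pos_x_1 = 14.5
pos_y_1 = 7.5
pos_z_1 = 11.5
radius_1 = 1.5
pos_x_2 = 7.5
pos_y_2 = 3
pos_z_2 = 3.5
height_2 = 3
pos_x_3 = 5.5
pos_y_3 = 2.5
pos_z_3 = 0.5
radius_3 = 2
pos_x_4 = 3.5
pos_y_4 = 6.5
pos_z_4 = 8
pos_x_5 = 5.5
pos_y_5 = 5.5
pos_z_5 = 6.5
pos_x_6 = 3
pos_y_6 = 7.5
pos_z_6 = 5.5
width_6 = 2.5
height_6 = 6
pos_x_7 = 9.5
pos_y_7 = 5
pos_z_7 = 1
height_7 = 3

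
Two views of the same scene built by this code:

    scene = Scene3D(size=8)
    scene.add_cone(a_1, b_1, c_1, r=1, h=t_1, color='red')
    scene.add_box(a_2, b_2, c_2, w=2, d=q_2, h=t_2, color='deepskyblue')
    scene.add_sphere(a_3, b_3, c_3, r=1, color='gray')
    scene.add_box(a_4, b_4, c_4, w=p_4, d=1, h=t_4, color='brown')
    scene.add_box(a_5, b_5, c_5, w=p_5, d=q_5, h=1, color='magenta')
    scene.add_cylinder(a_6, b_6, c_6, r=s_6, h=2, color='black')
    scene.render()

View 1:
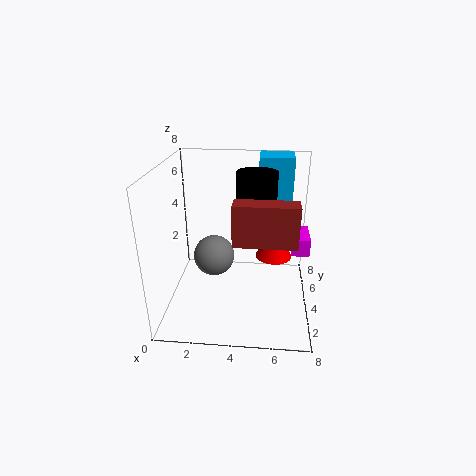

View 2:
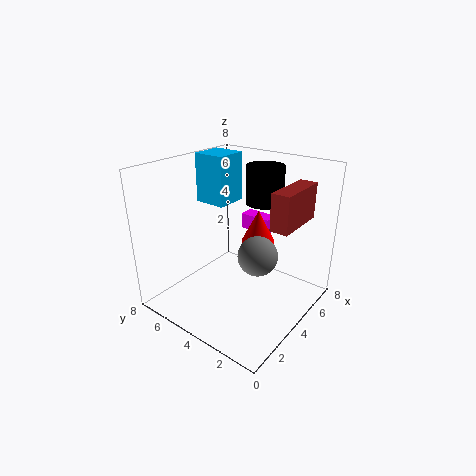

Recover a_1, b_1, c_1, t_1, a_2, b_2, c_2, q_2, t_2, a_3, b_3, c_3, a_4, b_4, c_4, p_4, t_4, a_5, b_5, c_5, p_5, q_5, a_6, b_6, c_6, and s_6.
a_1 = 6
b_1 = 4
c_1 = 3
t_1 = 2
a_2 = 5
b_2 = 6
c_2 = 5
q_2 = 2
t_2 = 3
a_3 = 3
b_3 = 2
c_3 = 4
a_4 = 4
b_4 = 1
c_4 = 5
p_4 = 3
t_4 = 2
a_5 = 7
b_5 = 4
c_5 = 3
p_5 = 1
q_5 = 2
a_6 = 5
b_6 = 3
c_6 = 6
s_6 = 1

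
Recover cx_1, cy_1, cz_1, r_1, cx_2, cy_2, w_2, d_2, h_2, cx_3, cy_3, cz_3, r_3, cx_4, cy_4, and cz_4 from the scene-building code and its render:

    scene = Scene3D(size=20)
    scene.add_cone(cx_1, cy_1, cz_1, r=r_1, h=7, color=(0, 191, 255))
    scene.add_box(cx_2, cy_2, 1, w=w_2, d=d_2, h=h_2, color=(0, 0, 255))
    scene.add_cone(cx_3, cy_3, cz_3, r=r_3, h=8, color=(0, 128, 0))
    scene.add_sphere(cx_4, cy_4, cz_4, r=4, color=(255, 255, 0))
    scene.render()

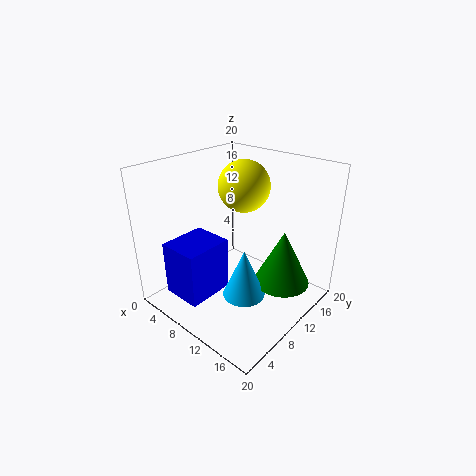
cx_1 = 12
cy_1 = 9
cz_1 = 2
r_1 = 3
cx_2 = 2
cy_2 = 3
w_2 = 6
d_2 = 7
h_2 = 8
cx_3 = 15
cy_3 = 14
cz_3 = 3
r_3 = 4
cx_4 = 6
cy_4 = 16
cz_4 = 15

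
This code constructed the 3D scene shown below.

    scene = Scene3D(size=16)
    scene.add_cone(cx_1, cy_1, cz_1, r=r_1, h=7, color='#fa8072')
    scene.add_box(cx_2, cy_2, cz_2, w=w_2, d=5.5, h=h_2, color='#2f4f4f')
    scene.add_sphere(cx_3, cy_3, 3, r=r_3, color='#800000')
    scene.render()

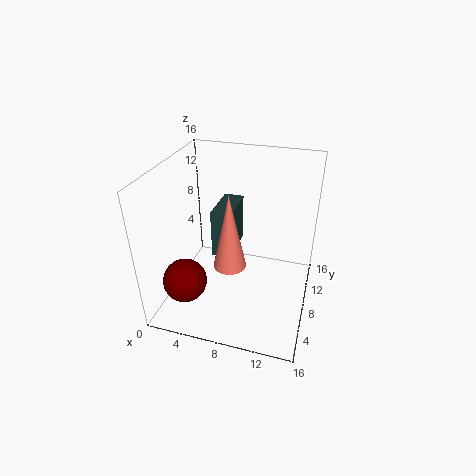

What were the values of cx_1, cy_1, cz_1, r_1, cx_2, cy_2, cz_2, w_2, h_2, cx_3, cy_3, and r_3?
cx_1 = 9, cy_1 = 2, cz_1 = 9, r_1 = 1.5, cx_2 = 4, cy_2 = 10, cz_2 = 3.5, w_2 = 2.5, h_2 = 6, cx_3 = 2.5, cy_3 = 5, r_3 = 2.5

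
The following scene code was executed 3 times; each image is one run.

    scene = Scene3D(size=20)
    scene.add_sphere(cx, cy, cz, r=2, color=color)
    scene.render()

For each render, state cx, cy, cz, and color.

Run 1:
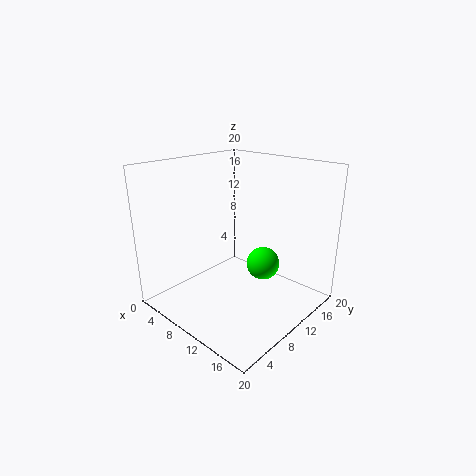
cx = 16, cy = 8, cz = 9, color = 'lime'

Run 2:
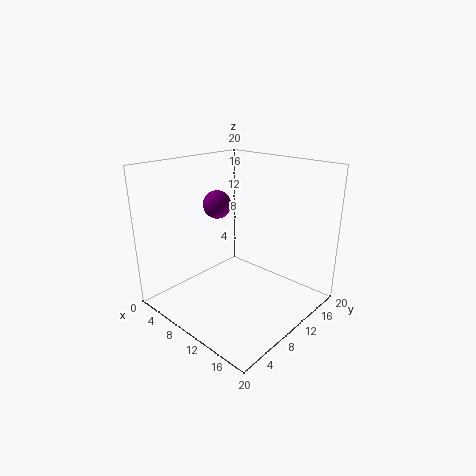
cx = 6, cy = 10, cz = 14, color = 'purple'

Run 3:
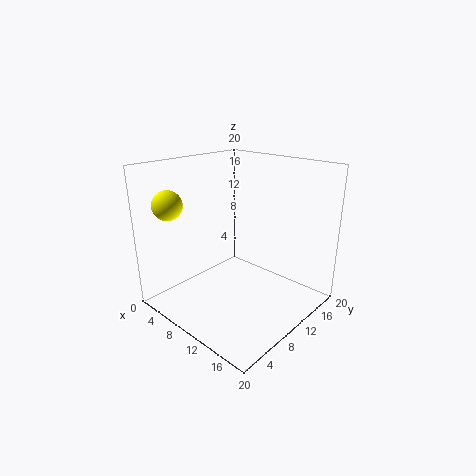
cx = 4, cy = 3, cz = 15, color = 'yellow'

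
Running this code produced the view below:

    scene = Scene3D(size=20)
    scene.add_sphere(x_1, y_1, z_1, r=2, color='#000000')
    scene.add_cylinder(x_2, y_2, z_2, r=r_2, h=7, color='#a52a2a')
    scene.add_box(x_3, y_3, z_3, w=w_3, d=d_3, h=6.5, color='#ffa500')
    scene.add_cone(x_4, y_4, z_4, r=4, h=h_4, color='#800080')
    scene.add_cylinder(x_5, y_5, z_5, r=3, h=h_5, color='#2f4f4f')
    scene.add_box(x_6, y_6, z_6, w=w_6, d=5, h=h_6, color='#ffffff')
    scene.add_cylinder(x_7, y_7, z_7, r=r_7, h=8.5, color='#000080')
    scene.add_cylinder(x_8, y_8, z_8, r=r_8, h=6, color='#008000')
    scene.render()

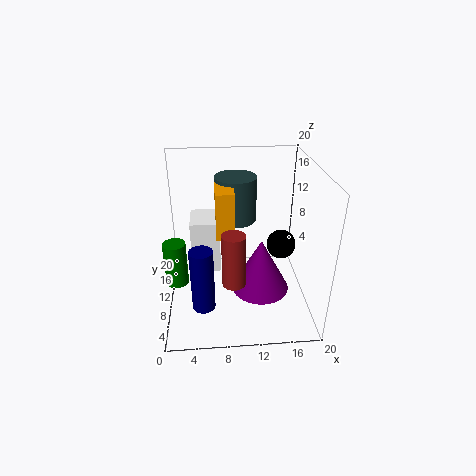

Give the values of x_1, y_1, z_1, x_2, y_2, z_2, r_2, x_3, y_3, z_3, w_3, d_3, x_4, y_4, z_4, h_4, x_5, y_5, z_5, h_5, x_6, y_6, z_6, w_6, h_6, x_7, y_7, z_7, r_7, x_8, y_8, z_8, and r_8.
x_1 = 16
y_1 = 9.5
z_1 = 9
x_2 = 9
y_2 = 4.5
z_2 = 6.5
r_2 = 1.5
x_3 = 7
y_3 = 8.5
z_3 = 10.5
w_3 = 2.5
d_3 = 5.5
x_4 = 13
y_4 = 8
z_4 = 3
h_4 = 7.5
x_5 = 10
y_5 = 14
z_5 = 11
h_5 = 6.5
x_6 = 3.5
y_6 = 9.5
z_6 = 5
w_6 = 4
h_6 = 7.5
x_7 = 5
y_7 = 4.5
z_7 = 3
r_7 = 1.5
x_8 = 1.5
y_8 = 7.5
z_8 = 5
r_8 = 1.5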